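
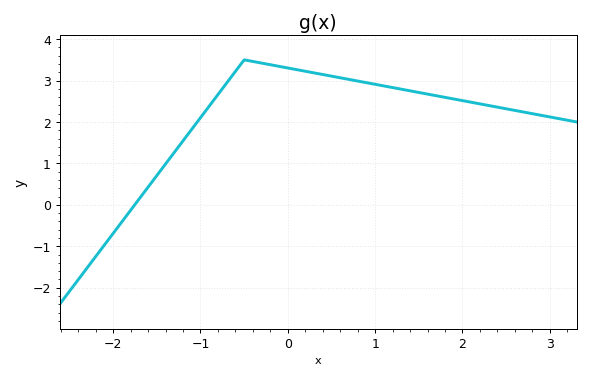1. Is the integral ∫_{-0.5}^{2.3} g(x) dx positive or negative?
positive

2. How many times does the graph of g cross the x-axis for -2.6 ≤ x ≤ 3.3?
1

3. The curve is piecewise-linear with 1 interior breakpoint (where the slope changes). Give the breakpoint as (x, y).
(-0.5, 3.5)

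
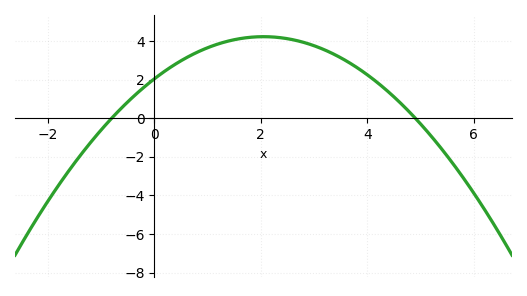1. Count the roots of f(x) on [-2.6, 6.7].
2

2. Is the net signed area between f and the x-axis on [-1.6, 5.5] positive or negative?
positive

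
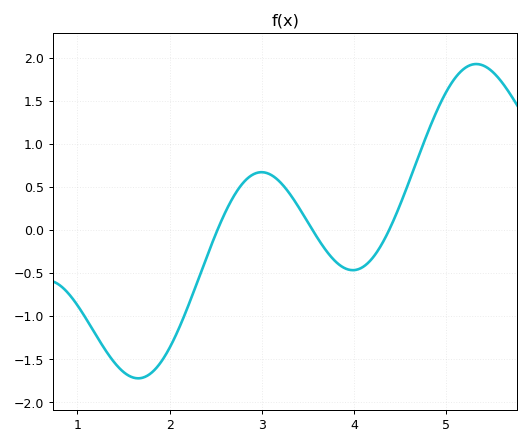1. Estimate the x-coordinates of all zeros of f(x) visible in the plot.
2.52, 3.55, 4.38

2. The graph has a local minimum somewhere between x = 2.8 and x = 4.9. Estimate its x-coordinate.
3.99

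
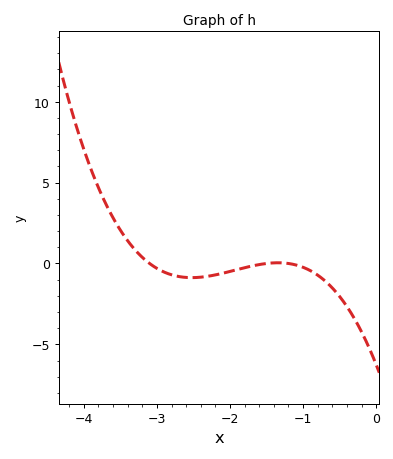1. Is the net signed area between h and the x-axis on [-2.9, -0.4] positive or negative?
negative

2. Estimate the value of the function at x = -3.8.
4.69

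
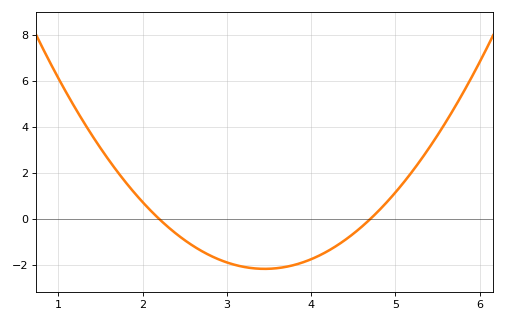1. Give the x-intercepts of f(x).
2.2, 4.7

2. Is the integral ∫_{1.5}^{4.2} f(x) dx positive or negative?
negative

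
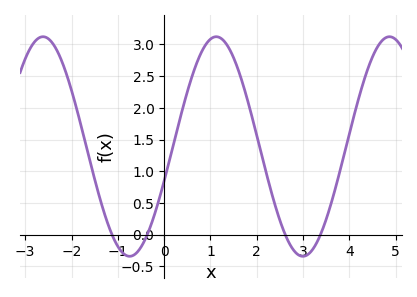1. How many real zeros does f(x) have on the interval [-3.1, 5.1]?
4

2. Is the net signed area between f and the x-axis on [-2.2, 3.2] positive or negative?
positive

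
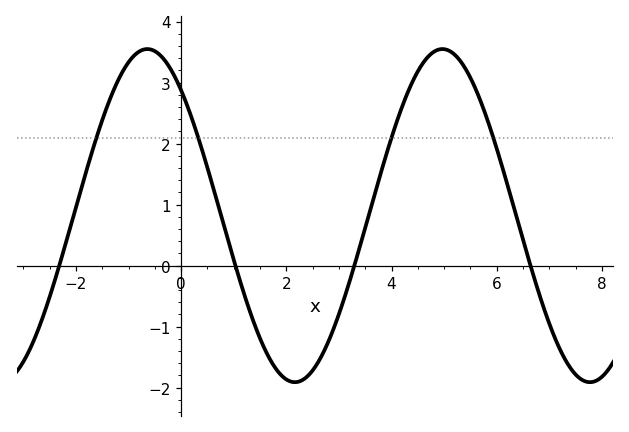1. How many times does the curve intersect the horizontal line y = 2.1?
4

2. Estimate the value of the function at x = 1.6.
-1.39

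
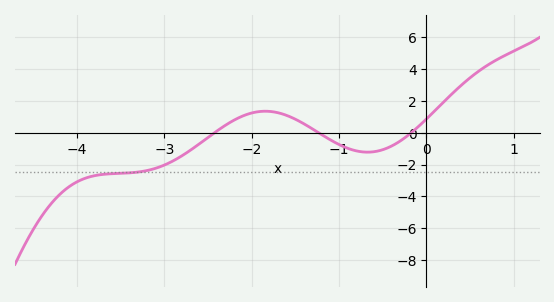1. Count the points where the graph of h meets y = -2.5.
1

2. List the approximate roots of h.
-2.43, -1.23, -0.173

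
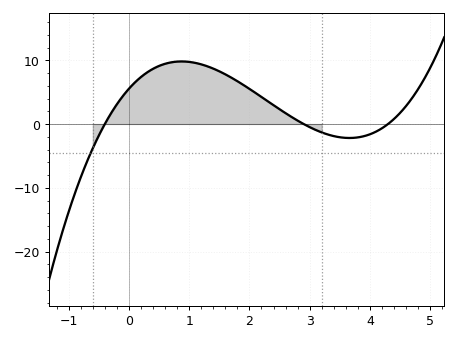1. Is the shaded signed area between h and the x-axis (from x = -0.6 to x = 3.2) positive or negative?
positive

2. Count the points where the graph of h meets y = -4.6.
1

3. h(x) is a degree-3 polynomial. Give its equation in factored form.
y = 1.11(x + 0.4)(x - 2.9)(x - 4.3)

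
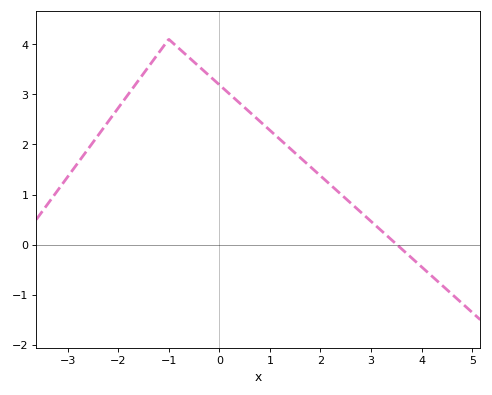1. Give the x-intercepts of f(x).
3.51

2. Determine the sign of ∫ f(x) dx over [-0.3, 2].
positive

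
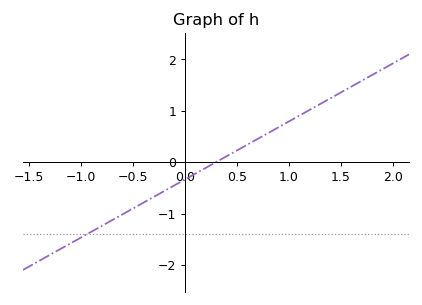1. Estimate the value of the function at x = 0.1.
-0.2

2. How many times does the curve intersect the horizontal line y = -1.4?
1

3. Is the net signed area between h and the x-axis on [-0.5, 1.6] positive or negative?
positive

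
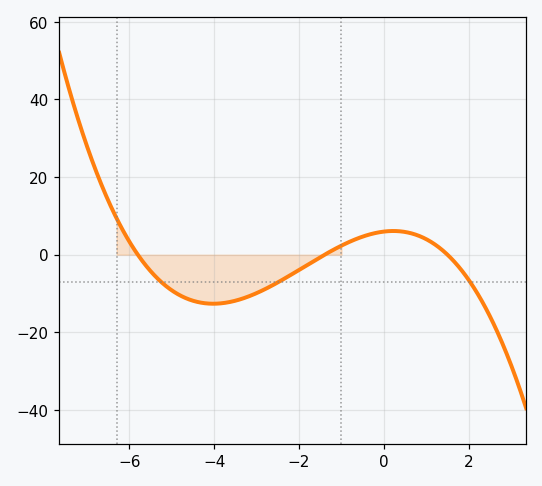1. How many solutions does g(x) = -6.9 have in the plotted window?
3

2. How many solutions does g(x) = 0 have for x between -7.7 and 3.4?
3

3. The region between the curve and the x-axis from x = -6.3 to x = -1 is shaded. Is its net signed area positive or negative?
negative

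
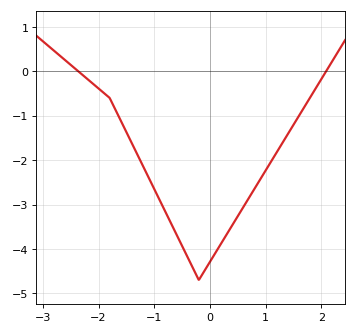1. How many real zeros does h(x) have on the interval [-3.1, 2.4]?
2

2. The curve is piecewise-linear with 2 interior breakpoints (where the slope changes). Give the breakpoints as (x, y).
(-1.8, -0.6); (-0.2, -4.7)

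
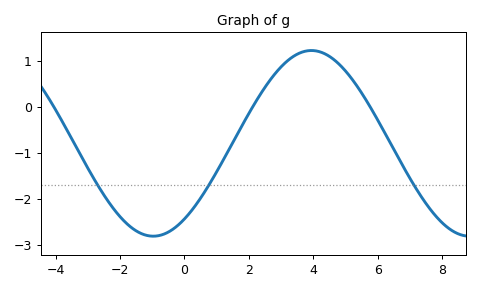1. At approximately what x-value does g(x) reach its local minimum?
-1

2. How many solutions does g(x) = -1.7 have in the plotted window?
3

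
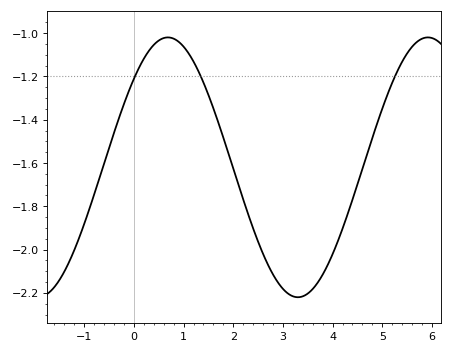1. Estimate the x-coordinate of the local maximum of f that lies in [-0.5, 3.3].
0.6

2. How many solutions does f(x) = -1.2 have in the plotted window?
3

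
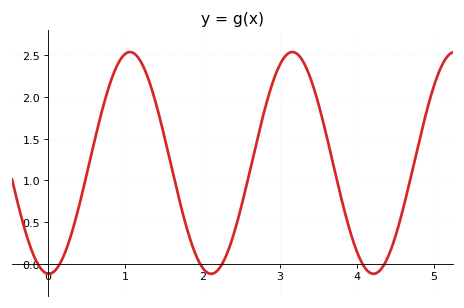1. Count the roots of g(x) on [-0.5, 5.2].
6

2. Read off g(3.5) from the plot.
1.93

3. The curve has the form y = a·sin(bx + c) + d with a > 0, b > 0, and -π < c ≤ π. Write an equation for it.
y = 1.33sin(2.99x - 1.61) + 1.21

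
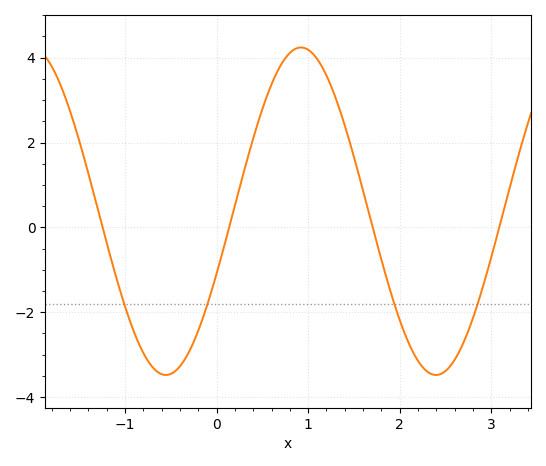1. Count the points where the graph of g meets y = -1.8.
4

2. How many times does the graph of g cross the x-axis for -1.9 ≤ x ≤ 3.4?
4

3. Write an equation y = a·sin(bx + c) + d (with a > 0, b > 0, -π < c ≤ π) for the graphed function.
y = 3.86sin(2.13x - 0.392) + 0.38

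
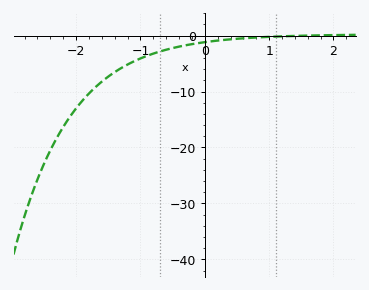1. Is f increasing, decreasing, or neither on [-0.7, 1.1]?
increasing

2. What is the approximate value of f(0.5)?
-1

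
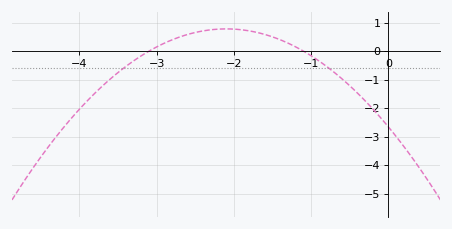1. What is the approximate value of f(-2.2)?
0.8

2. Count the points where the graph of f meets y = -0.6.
2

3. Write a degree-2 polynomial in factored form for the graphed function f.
y = -0.78(x + 3.1)(x + 1.1)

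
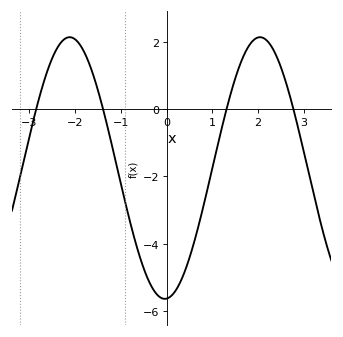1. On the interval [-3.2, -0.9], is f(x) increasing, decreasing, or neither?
neither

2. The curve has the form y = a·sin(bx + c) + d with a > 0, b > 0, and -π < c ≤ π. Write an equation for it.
y = 3.89sin(1.5x - 1.5) - 1.75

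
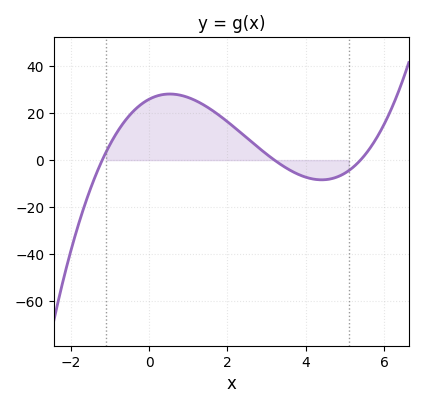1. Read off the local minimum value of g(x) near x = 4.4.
-8.4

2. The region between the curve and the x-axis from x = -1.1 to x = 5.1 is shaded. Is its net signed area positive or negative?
positive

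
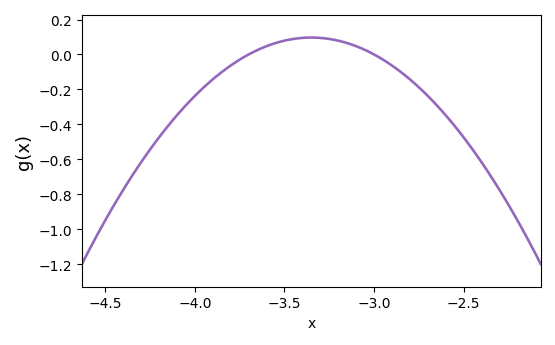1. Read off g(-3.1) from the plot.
0.04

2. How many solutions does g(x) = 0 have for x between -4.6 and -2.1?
2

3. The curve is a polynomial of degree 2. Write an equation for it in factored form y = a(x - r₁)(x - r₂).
y = -0.79(x + 3.7)(x + 3)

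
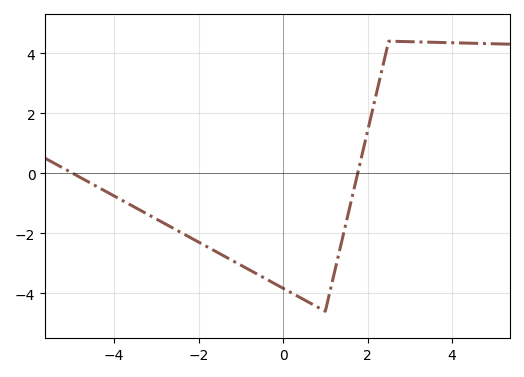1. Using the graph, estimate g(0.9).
-4.6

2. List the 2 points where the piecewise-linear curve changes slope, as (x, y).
(1, -4.6); (2.5, 4.4)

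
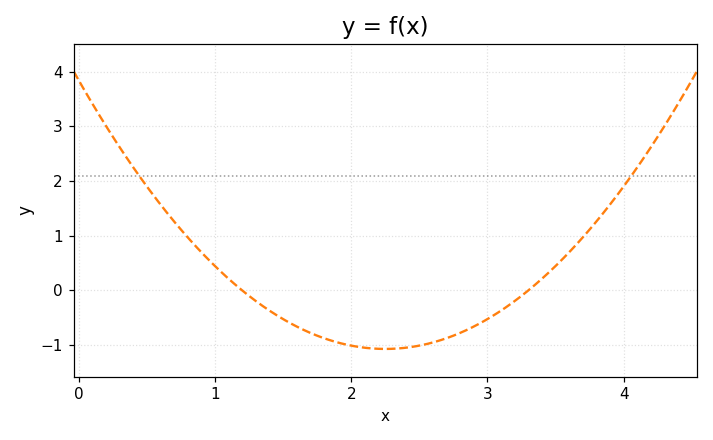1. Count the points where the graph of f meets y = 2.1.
2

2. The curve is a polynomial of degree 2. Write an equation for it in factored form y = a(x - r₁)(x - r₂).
y = 0.97(x - 1.2)(x - 3.3)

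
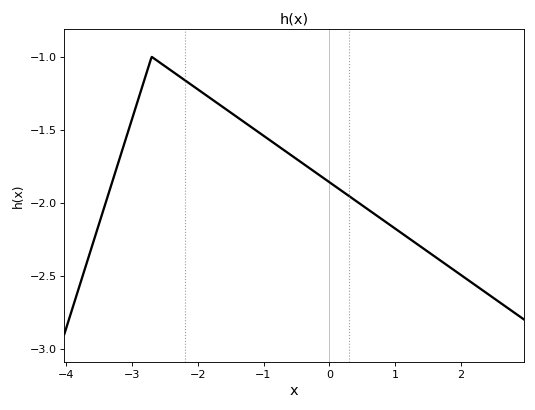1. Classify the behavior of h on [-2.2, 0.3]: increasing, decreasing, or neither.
decreasing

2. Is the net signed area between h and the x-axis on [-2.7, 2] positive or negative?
negative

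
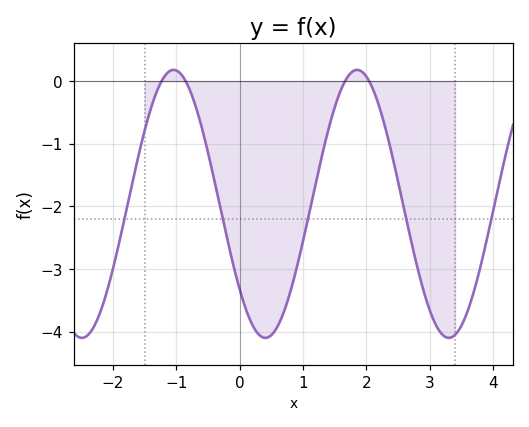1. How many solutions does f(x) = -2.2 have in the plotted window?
5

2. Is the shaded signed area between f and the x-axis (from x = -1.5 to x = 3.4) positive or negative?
negative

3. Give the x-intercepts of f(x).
-1.2, -0.9, 1.7, 2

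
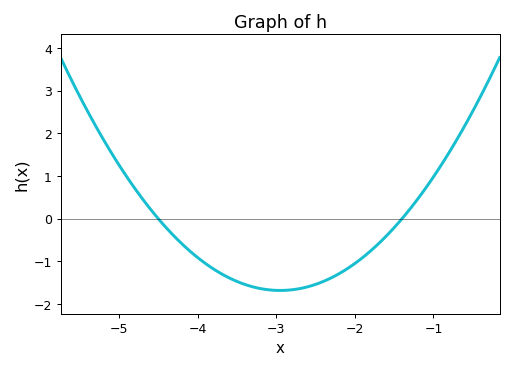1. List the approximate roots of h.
-4.5, -1.4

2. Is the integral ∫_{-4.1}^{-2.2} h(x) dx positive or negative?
negative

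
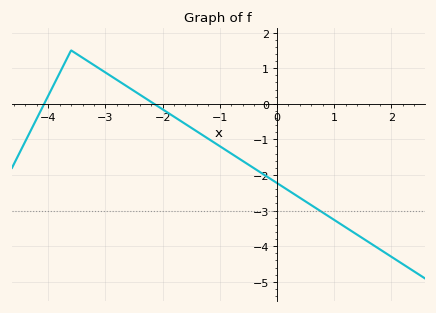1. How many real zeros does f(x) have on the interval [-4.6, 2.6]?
2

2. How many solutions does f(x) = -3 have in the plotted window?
1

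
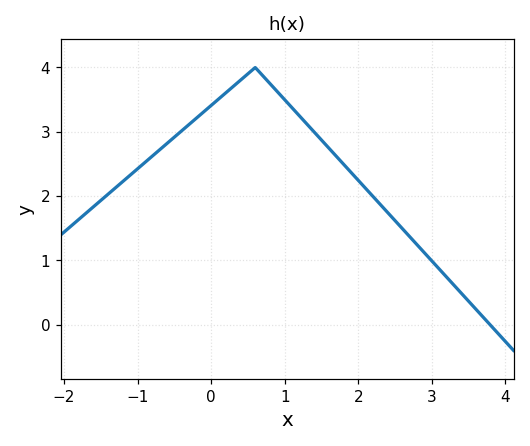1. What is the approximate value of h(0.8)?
3.75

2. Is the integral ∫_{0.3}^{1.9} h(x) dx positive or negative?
positive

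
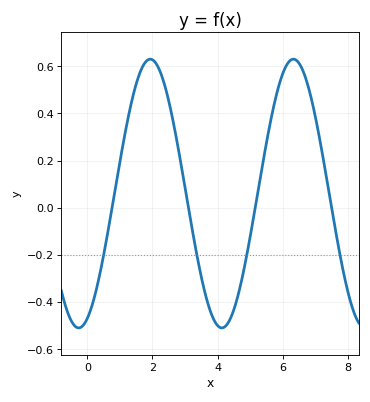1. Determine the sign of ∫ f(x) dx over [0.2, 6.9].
positive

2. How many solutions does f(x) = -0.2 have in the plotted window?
4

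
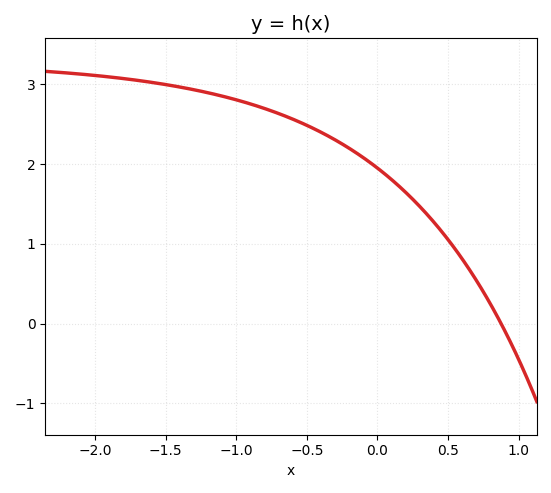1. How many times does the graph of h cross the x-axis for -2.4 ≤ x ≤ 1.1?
1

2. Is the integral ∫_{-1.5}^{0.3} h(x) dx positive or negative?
positive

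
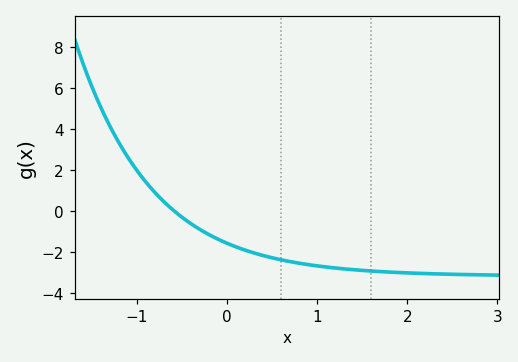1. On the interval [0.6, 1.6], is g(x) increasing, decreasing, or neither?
decreasing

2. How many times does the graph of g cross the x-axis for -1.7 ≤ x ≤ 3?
1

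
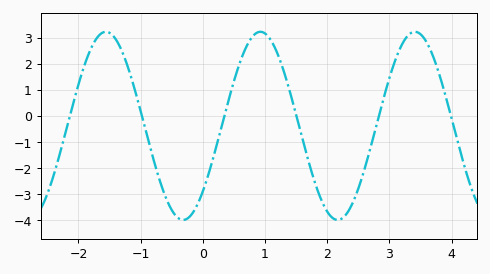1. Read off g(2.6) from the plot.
-2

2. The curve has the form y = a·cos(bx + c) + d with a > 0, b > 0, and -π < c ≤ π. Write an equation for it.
y = 3.61cos(2.5x - 2.3) - 0.38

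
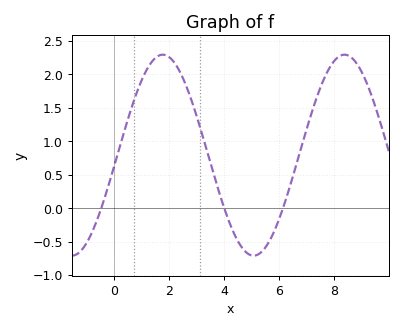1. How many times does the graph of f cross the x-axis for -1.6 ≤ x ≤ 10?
3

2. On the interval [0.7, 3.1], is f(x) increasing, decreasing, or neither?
neither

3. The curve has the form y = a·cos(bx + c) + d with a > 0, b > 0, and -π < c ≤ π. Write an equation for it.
y = 1.5cos(0.95x - 1.67) + 0.79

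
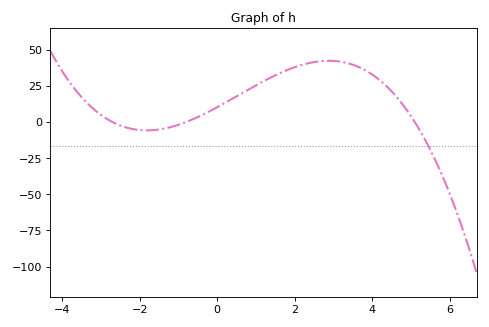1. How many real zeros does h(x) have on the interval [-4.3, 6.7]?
3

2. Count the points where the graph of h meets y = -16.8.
1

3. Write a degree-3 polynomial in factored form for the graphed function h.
y = -0.93(x + 2.7)(x + 0.8)(x - 5.1)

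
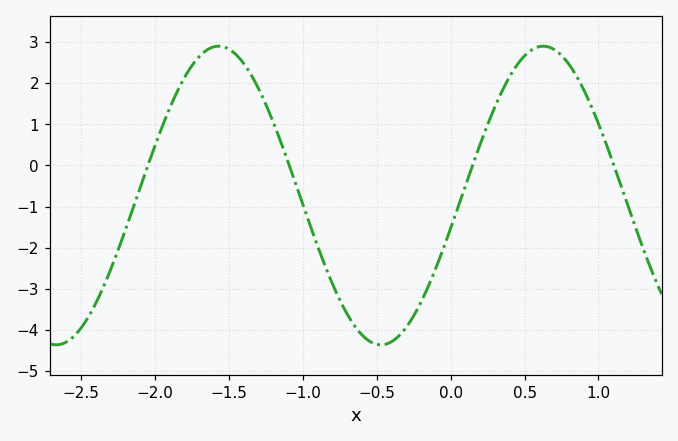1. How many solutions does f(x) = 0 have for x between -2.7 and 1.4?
4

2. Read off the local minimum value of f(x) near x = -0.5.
-4.36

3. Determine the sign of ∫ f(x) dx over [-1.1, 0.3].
negative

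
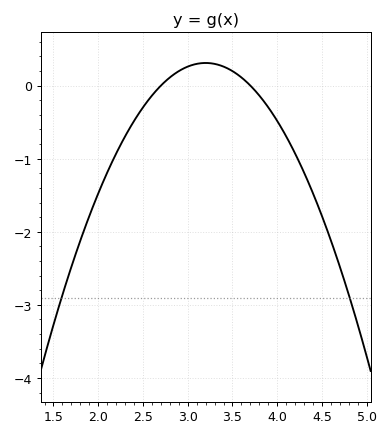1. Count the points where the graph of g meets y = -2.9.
2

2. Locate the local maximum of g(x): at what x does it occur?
3.2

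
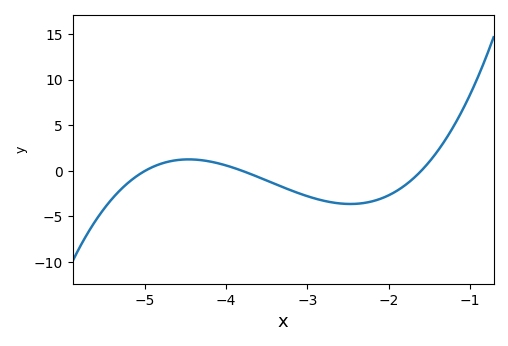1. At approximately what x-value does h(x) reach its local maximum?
-4.46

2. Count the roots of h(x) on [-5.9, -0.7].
3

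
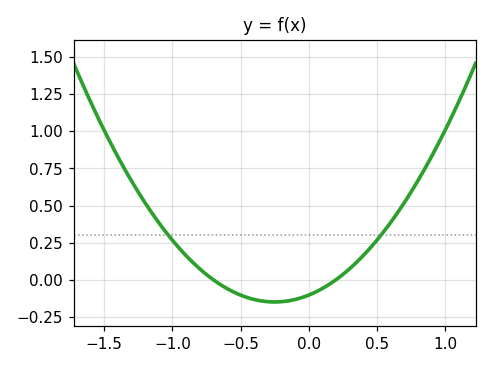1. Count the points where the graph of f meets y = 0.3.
2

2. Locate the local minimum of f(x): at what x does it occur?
-0.25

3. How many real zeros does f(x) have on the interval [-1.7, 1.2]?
2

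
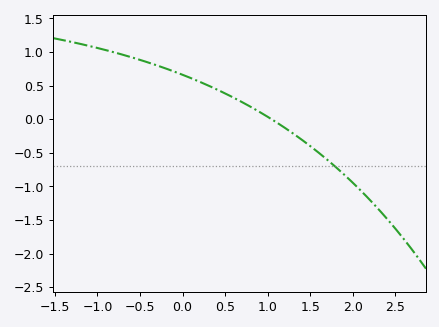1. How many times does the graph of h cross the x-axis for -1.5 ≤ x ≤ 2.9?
1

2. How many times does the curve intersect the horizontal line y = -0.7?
1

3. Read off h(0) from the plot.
0.66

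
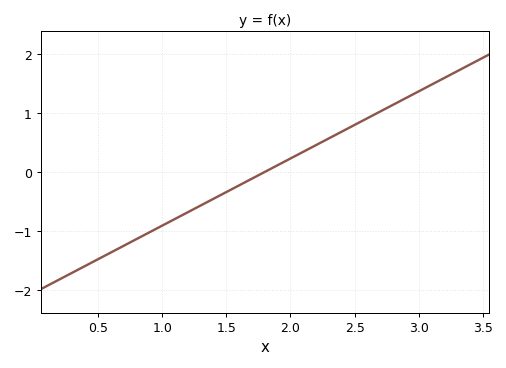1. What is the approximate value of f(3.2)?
1.6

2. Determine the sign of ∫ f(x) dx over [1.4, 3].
positive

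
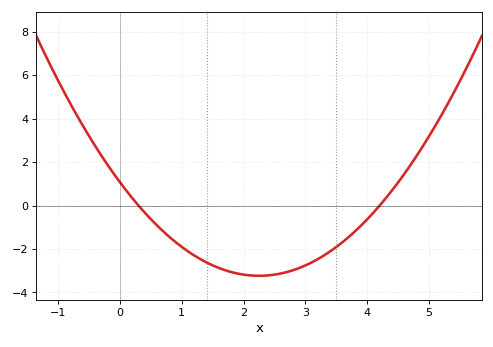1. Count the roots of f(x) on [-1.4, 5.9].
2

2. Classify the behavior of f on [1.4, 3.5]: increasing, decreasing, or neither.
neither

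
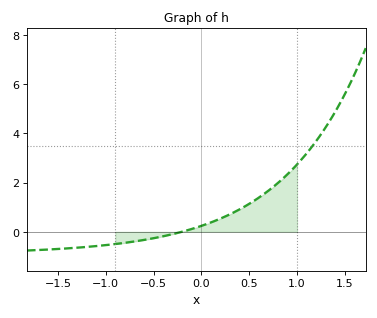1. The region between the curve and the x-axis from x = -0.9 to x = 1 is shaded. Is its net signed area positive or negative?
positive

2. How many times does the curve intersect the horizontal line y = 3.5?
1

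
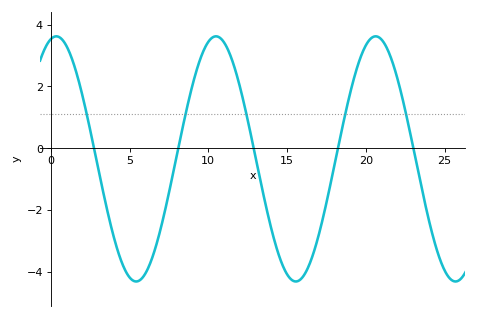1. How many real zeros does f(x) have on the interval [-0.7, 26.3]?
5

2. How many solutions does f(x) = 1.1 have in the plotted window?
5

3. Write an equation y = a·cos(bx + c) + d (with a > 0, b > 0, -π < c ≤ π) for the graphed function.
y = 3.96cos(0.62x - 0.22) - 0.34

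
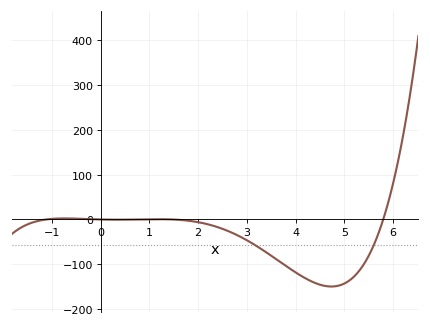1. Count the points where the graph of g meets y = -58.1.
2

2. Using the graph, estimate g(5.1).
-140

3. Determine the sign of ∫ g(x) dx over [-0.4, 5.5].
negative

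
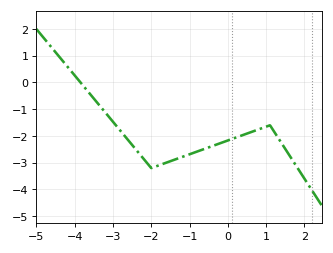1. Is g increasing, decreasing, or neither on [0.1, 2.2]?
neither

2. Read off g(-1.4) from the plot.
-2.9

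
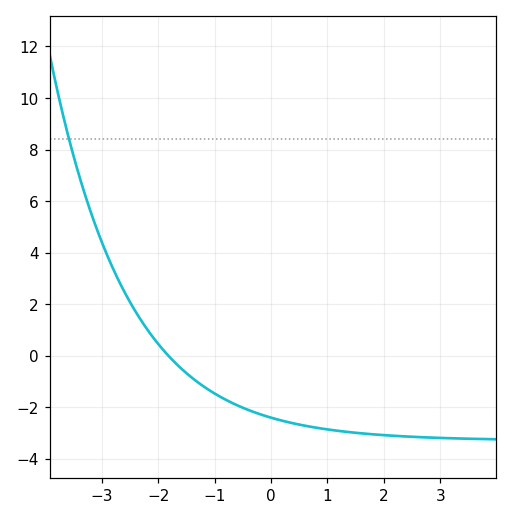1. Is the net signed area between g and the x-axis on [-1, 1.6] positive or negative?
negative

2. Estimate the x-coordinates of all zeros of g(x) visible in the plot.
-1.82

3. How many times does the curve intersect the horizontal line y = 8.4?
1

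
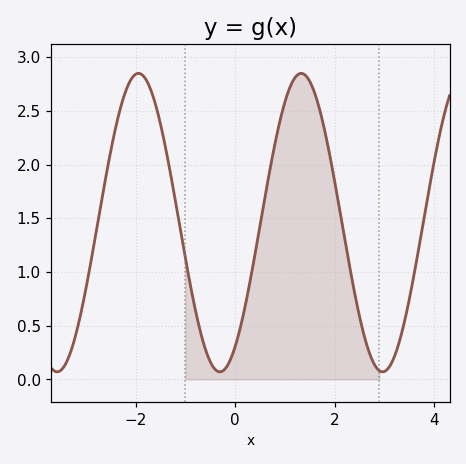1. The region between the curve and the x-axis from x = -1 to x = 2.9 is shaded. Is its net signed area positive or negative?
positive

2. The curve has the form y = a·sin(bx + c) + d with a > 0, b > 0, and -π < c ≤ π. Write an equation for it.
y = 1.39sin(1.9x - 0.98) + 1.46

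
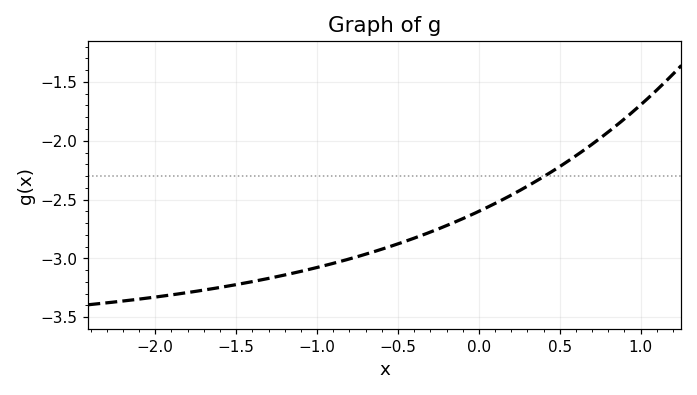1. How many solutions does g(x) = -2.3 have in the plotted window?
1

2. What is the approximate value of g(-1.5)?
-3.22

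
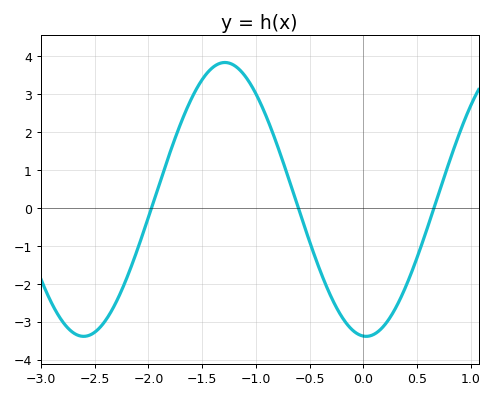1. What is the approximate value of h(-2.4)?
-2.97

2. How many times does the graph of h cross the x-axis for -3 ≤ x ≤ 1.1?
3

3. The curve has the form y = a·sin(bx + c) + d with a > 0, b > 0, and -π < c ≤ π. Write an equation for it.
y = 3.61sin(2.39x - 1.63) + 0.22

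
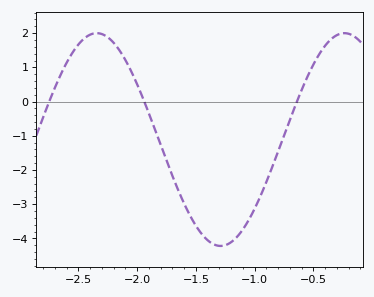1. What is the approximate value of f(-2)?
0.5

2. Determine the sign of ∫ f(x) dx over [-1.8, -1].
negative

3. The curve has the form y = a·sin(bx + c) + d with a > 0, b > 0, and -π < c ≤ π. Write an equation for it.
y = 3.11sin(3x + 2.3) - 1.11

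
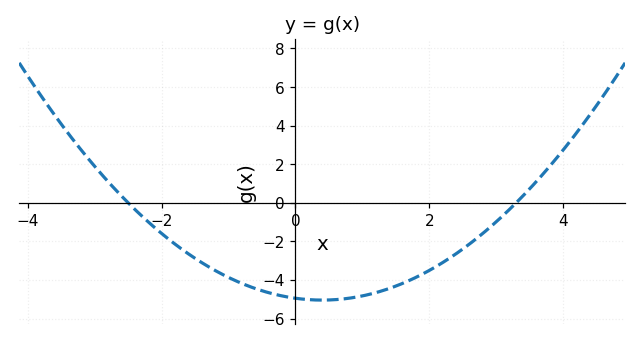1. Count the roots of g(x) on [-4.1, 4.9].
2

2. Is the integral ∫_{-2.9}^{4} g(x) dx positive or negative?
negative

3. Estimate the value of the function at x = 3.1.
-0.6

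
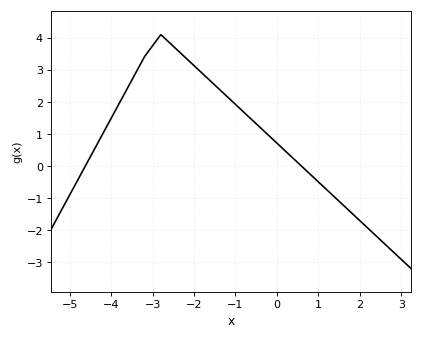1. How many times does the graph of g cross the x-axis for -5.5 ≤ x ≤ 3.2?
2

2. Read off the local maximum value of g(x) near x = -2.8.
4.1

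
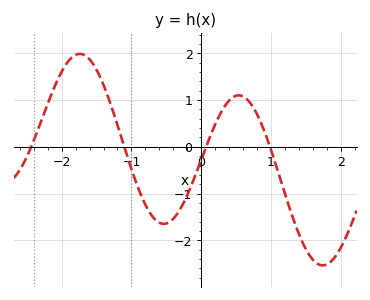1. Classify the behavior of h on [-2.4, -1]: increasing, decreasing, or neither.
neither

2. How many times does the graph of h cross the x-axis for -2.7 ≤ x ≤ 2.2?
4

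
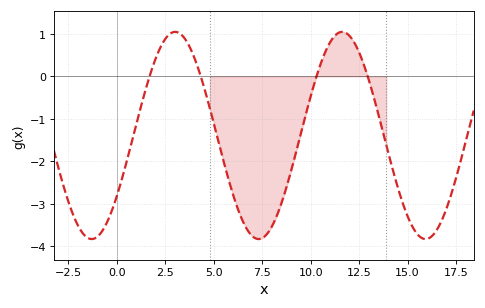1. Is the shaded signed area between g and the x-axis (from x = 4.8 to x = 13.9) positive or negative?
negative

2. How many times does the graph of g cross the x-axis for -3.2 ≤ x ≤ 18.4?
4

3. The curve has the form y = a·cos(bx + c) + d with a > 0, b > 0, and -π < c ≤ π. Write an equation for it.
y = 2.44cos(0.73x - 2.2) - 1.39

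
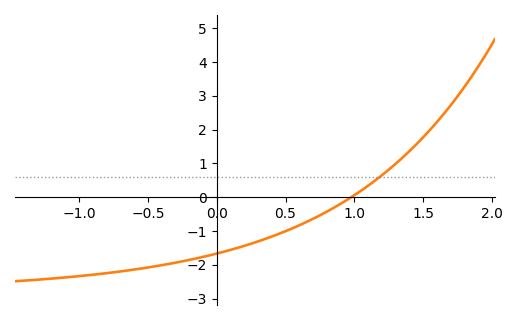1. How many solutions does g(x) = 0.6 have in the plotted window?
1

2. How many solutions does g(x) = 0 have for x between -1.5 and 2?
1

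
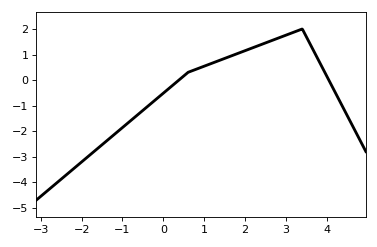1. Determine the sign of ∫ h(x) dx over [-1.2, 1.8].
negative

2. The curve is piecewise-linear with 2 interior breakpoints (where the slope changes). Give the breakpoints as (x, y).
(0.6, 0.3); (3.4, 2)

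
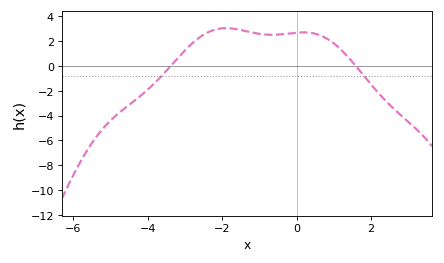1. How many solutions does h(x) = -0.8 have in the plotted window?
2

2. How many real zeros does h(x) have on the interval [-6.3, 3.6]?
2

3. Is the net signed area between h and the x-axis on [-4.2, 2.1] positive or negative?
positive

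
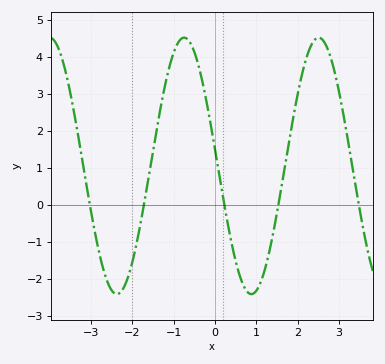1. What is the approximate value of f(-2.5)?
-2.3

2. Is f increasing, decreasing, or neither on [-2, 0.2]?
neither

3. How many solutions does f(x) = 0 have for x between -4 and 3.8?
5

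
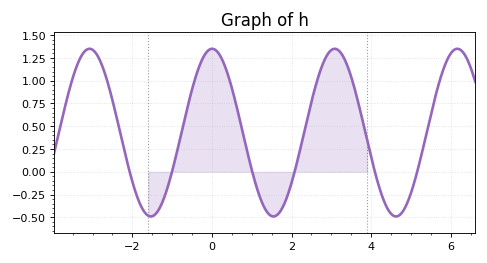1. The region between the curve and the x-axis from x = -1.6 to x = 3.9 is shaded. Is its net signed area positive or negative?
positive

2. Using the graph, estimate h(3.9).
0.345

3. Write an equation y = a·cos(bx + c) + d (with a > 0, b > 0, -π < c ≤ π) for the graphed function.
y = 0.92cos(2.04x - 0.01) + 0.43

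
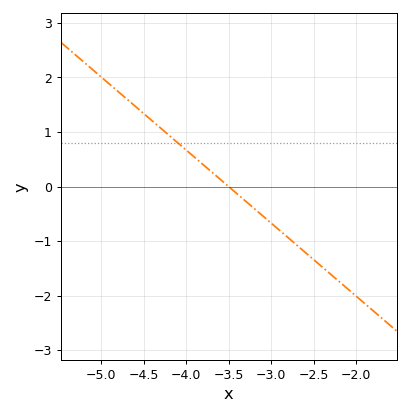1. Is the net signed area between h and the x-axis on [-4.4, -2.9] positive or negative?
positive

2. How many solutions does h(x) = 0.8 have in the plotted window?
1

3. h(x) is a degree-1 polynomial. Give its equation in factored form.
y = -1.34(x + 3.5)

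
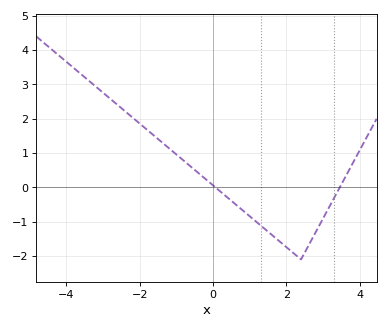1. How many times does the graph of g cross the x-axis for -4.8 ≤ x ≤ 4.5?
2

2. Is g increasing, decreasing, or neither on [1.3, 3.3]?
neither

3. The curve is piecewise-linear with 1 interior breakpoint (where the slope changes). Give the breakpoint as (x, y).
(2.4, -2.1)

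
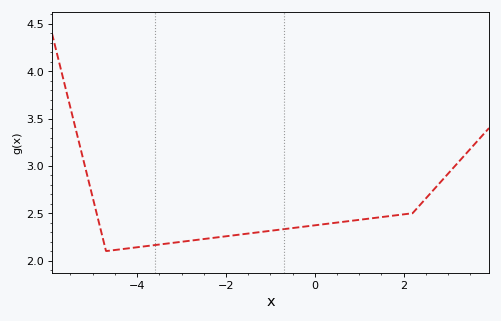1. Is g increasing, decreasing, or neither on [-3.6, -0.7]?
increasing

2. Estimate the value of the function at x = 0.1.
2.4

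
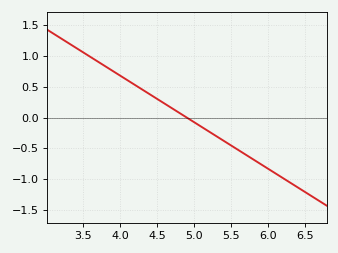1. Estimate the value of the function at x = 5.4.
-0.4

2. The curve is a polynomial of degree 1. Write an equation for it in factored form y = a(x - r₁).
y = -0.76(x - 4.9)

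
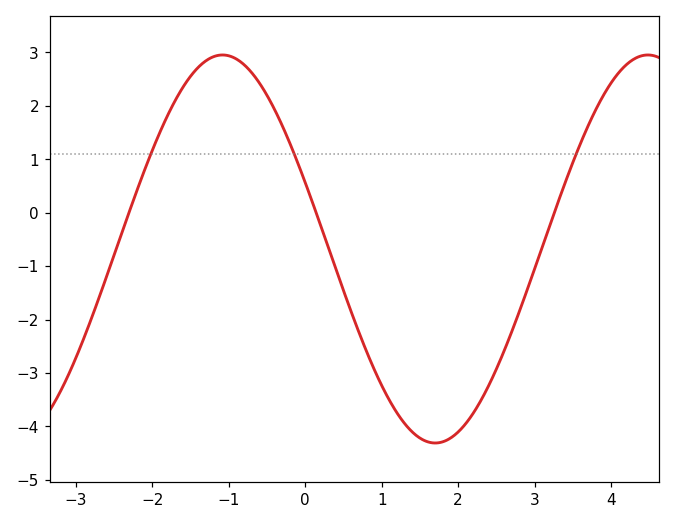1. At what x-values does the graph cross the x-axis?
-2.3, 0.144, 3.26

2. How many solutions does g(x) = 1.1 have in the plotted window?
3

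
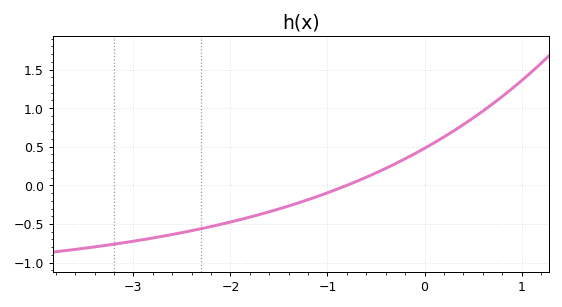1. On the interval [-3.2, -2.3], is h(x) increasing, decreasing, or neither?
increasing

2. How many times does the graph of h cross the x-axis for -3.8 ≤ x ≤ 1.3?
1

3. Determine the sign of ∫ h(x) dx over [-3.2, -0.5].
negative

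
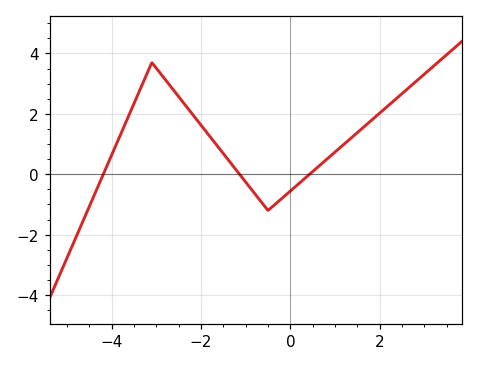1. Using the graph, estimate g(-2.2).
2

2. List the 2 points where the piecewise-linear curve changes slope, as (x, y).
(-3.1, 3.7); (-0.5, -1.2)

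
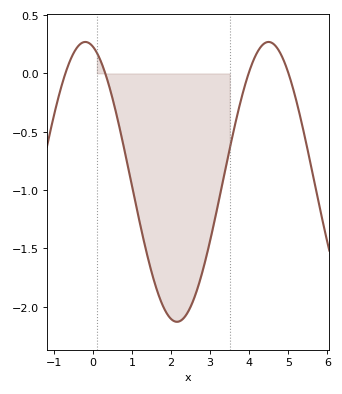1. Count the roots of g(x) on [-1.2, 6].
4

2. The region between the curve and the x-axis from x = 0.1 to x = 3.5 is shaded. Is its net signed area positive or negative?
negative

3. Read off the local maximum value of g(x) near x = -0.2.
0.25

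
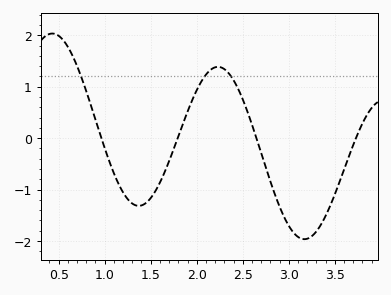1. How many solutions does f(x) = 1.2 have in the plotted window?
3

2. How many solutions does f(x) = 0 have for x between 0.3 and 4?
4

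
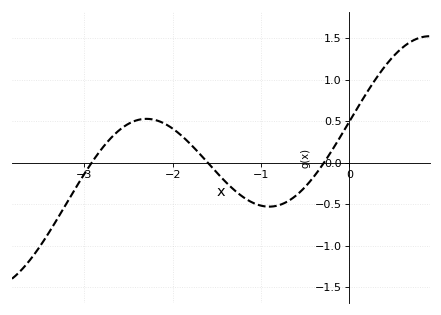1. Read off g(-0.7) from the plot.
-0.45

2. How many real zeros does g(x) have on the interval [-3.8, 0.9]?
3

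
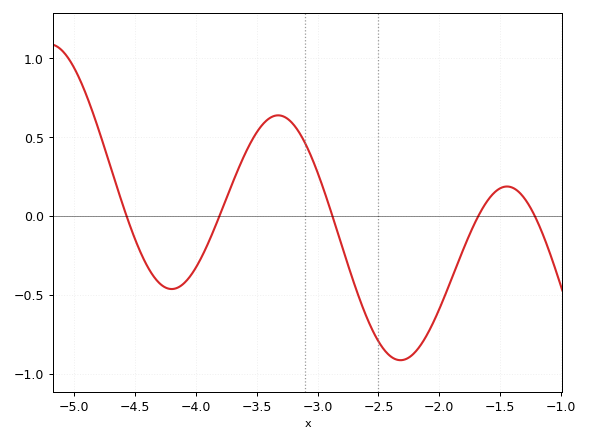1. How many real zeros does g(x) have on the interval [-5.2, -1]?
5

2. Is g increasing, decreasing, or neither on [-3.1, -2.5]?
decreasing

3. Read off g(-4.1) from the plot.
-0.428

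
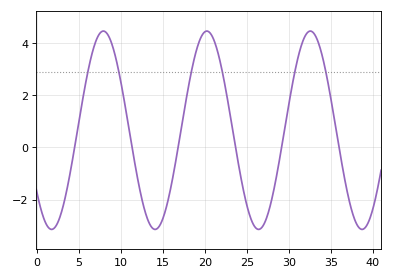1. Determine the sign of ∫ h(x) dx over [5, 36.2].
positive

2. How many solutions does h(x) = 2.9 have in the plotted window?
6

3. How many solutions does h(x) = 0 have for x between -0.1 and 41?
6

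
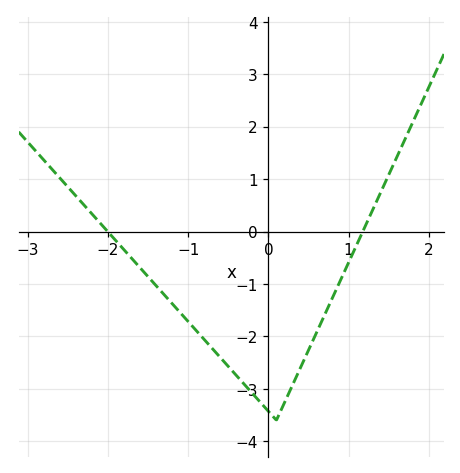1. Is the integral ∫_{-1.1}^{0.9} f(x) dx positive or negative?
negative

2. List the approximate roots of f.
-2, 1.18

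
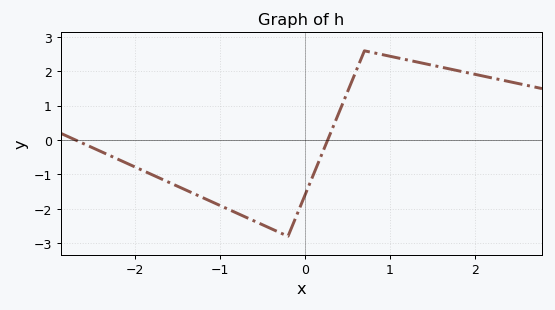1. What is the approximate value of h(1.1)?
2.4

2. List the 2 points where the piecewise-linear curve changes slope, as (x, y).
(-0.2, -2.8); (0.7, 2.6)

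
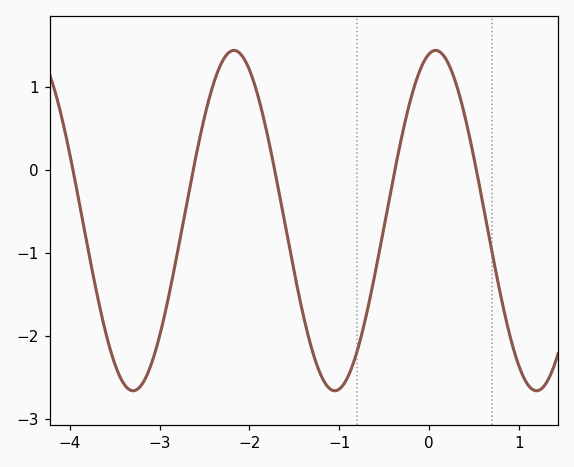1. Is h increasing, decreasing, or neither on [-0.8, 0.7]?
neither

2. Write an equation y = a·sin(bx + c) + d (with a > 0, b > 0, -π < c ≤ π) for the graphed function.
y = 2.05sin(2.8x + 1.37) - 0.61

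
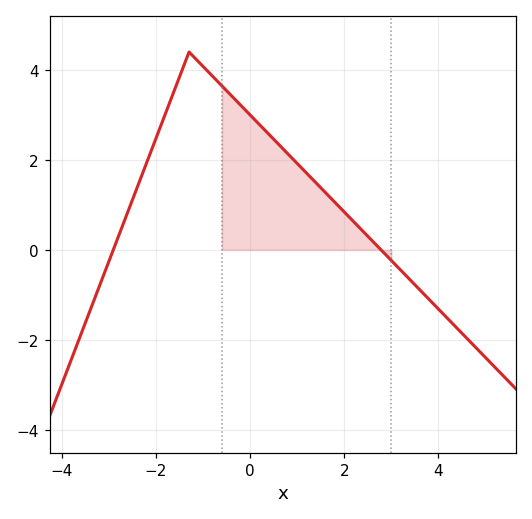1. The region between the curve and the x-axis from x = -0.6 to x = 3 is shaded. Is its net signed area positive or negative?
positive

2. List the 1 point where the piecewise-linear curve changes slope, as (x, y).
(-1.3, 4.4)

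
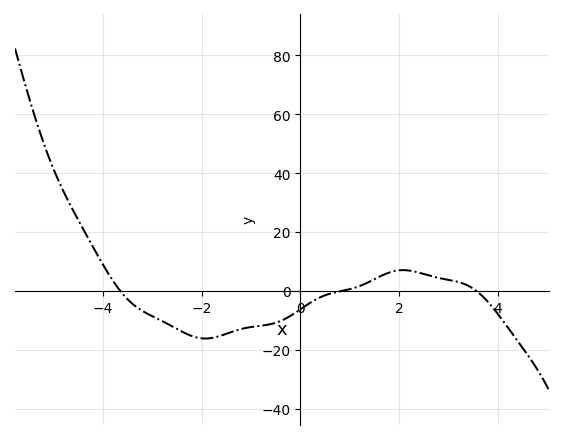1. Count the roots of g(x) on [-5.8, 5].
3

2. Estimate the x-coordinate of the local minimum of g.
-2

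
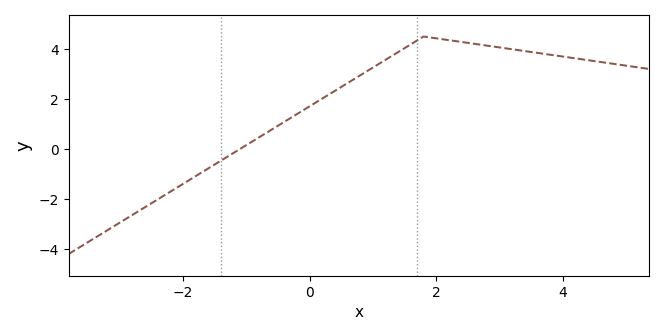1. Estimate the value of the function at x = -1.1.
-0.003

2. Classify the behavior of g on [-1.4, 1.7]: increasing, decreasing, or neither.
increasing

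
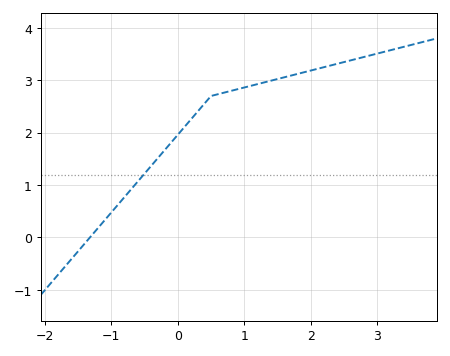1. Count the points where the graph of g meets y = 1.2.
1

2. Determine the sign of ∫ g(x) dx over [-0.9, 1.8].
positive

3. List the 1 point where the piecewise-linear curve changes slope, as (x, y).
(0.5, 2.7)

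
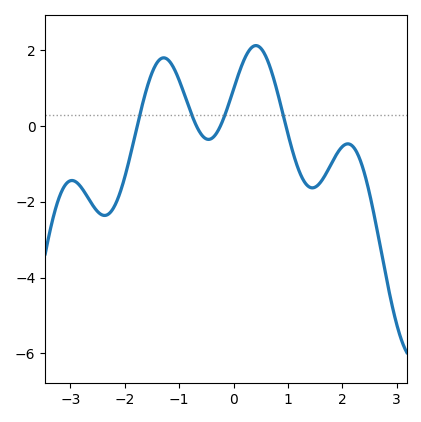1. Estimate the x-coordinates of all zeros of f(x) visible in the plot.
-1.77, -0.681, -0.244, 0.963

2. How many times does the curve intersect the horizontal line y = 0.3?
4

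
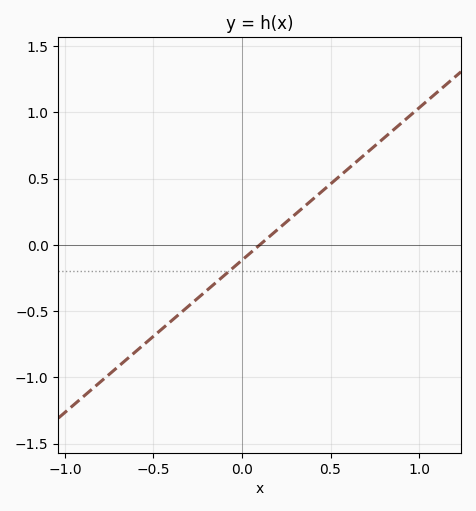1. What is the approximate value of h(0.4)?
0.345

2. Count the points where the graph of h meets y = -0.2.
1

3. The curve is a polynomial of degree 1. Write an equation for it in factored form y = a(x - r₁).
y = 1.15(x - 0.1)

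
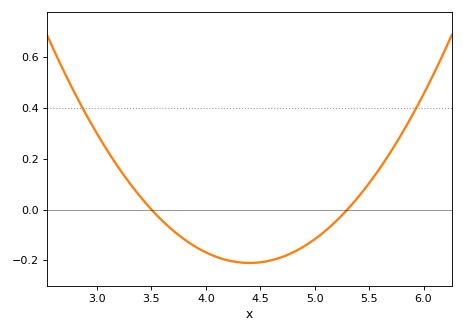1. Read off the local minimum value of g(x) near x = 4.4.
-0.211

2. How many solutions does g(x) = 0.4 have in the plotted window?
2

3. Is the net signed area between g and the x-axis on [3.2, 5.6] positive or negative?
negative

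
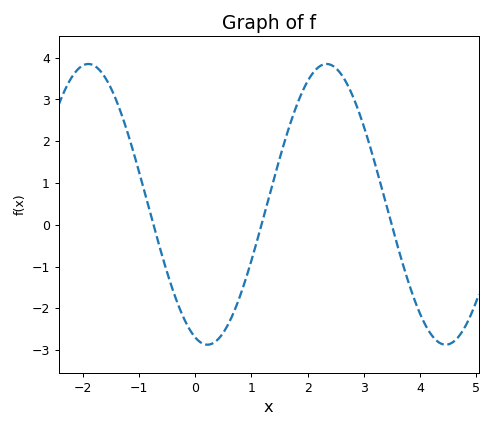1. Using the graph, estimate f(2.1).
3.6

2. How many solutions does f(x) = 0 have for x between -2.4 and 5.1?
3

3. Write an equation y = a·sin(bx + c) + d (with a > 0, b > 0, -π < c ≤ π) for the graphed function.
y = 3.36sin(1.5x - 1.9) + 0.49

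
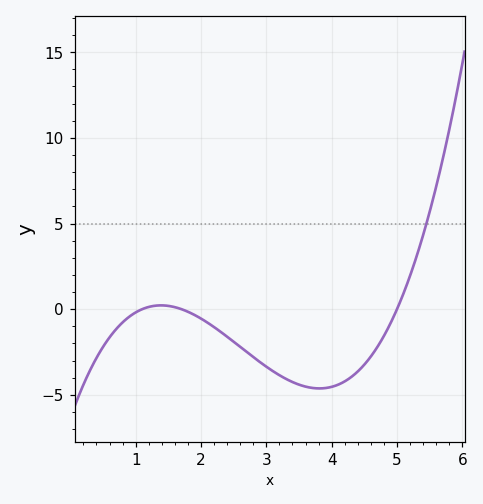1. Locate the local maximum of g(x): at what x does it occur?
1.39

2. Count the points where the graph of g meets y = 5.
1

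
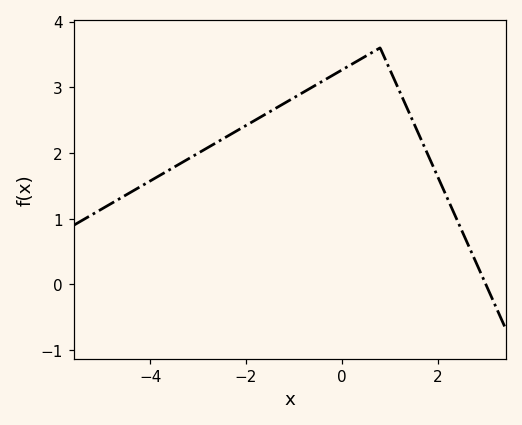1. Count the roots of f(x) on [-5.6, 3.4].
1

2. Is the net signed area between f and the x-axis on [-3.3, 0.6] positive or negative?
positive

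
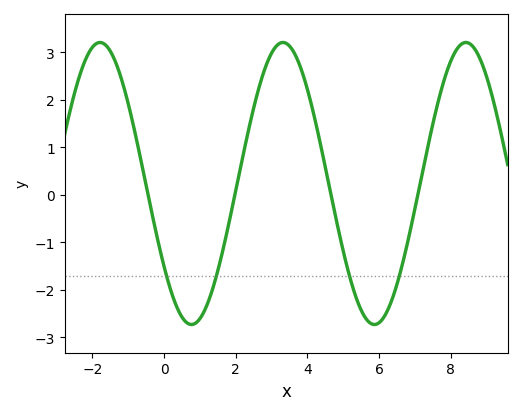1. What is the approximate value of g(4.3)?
1.3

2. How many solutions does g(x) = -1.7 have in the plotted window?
4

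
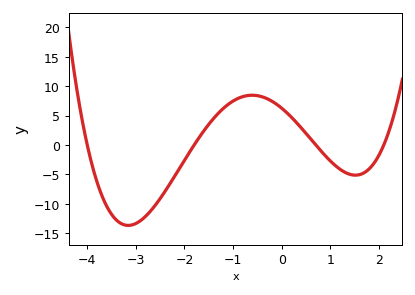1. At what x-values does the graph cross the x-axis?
-4, -1.8, 0.7, 2.1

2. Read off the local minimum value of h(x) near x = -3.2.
-13.5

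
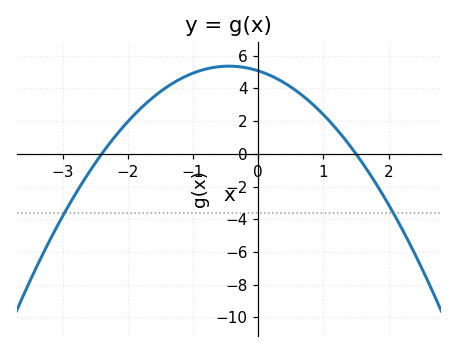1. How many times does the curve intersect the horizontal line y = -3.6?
2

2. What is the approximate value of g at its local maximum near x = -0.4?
5.36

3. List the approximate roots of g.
-2.4, 1.5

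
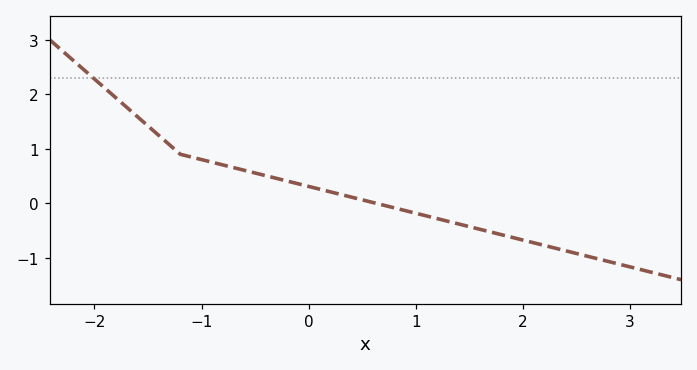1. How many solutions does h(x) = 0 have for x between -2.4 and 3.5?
1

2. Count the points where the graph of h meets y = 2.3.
1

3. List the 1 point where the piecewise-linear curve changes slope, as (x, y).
(-1.2, 0.9)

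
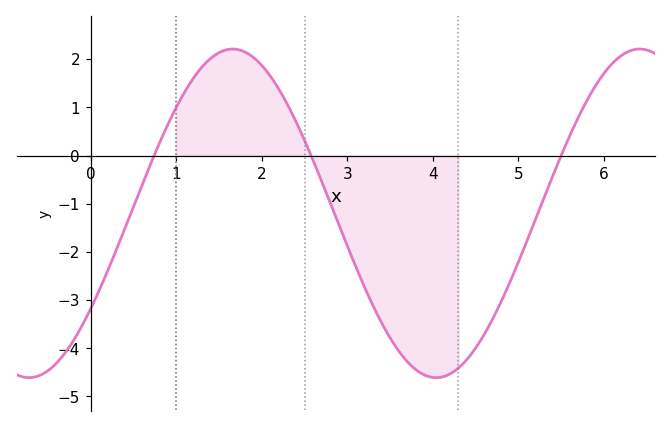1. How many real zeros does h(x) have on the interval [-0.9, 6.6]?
3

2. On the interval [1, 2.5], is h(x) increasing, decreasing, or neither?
neither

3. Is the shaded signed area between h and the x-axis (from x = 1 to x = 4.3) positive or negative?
negative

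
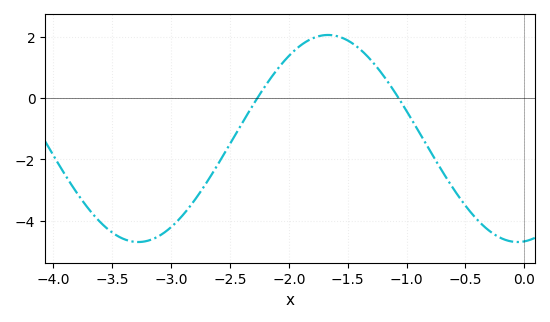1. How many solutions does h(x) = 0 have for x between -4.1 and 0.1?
2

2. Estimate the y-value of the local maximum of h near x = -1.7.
2.06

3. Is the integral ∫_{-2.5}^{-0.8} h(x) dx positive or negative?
positive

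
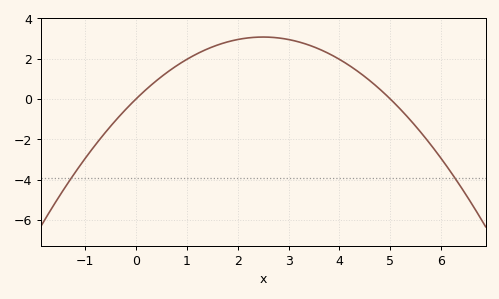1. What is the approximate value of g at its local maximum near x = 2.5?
3.06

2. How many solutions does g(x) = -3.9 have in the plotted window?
2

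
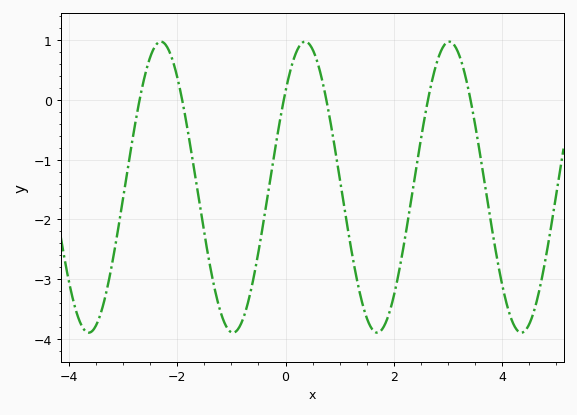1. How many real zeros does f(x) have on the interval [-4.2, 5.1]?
6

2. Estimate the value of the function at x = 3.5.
-0.4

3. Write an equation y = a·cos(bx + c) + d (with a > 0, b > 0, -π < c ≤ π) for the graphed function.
y = 2.43cos(2.4x - 0.85) - 1.46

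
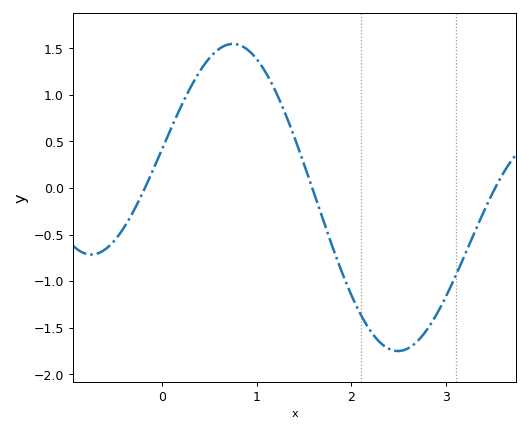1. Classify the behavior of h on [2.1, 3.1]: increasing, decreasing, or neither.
neither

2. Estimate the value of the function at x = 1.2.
1.05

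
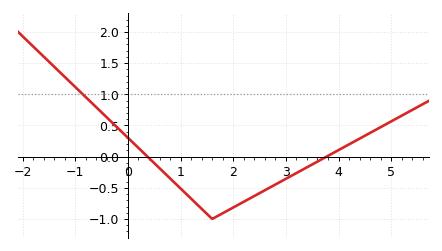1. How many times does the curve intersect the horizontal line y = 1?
1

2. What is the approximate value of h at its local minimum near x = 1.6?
-0.999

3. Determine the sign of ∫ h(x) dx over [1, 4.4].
negative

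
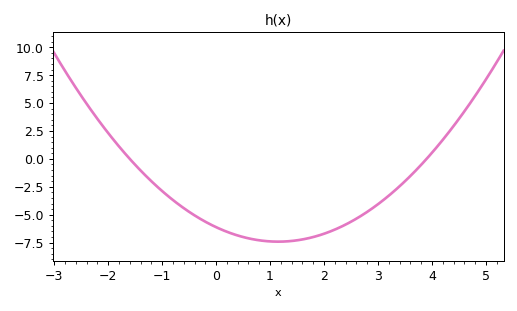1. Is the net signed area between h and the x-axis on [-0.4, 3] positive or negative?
negative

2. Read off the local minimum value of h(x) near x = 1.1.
-7.4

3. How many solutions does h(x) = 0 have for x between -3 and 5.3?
2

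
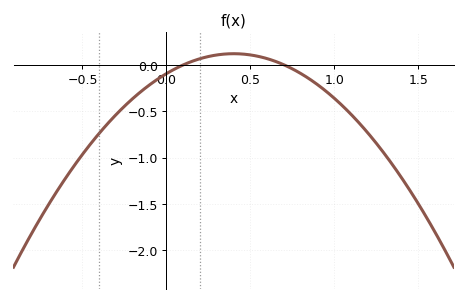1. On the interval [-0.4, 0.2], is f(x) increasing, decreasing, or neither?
increasing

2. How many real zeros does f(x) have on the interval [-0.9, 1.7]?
2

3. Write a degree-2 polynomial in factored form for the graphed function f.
y = -1.34(x - 0.1)(x - 0.7)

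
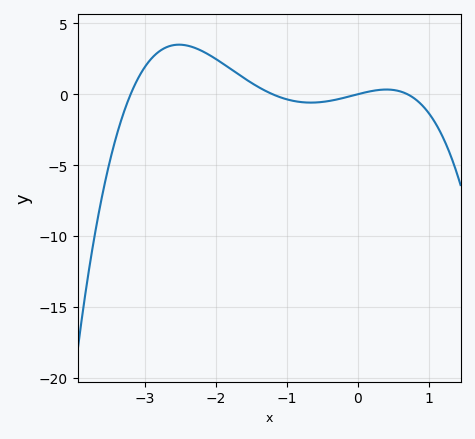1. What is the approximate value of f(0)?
0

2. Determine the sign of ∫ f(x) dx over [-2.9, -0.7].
positive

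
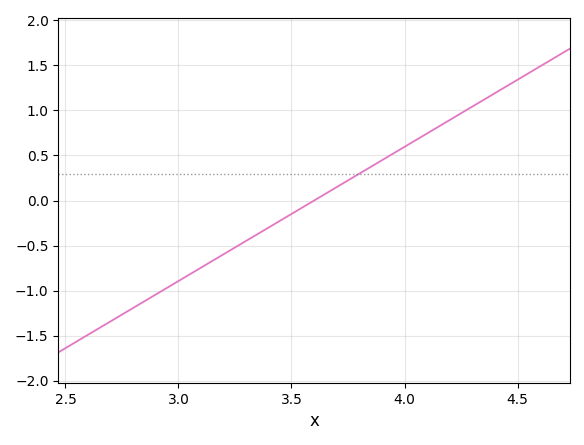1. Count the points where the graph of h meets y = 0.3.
1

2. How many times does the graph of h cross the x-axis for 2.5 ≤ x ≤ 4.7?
1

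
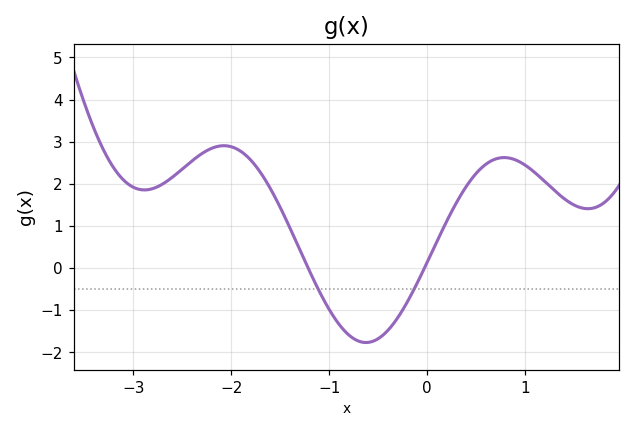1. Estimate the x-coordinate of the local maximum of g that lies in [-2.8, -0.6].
-2.07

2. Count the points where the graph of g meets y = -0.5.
2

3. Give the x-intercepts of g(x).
-1.21, -0.029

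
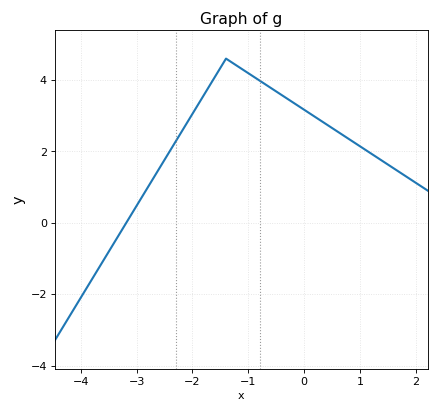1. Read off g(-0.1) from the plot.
3.2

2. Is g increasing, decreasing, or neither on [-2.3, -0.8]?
neither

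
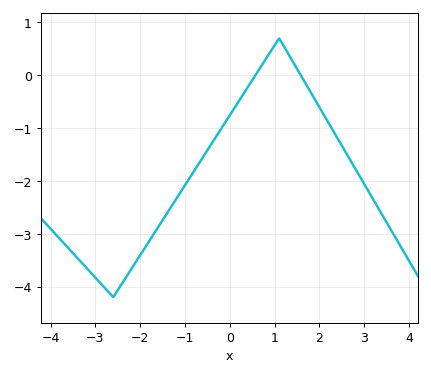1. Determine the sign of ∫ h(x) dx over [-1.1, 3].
negative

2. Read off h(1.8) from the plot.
-0.318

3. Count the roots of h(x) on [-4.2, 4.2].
2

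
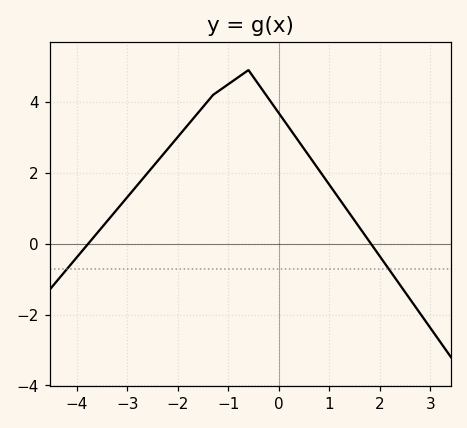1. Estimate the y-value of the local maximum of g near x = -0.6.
4.9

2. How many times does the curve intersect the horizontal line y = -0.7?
2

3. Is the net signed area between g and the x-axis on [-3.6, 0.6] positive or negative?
positive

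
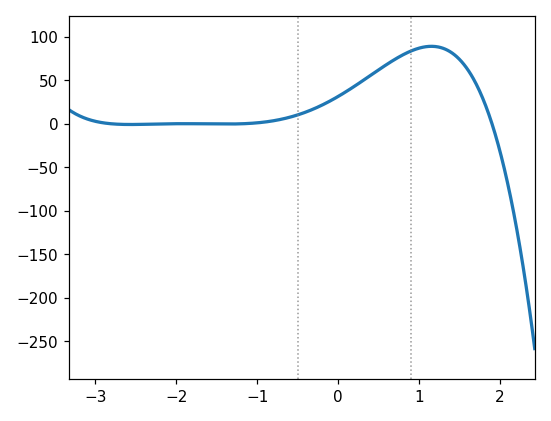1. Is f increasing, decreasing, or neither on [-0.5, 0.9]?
increasing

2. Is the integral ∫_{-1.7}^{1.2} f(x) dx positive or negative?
positive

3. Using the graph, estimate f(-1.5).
0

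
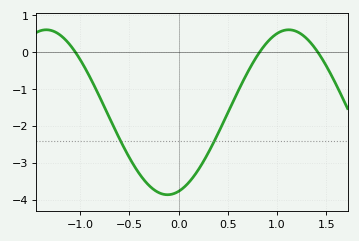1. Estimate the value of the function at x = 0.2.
-3.2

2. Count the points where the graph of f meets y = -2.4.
2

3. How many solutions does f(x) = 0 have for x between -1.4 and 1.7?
3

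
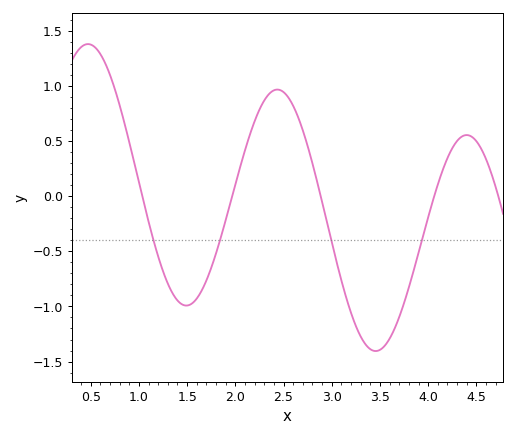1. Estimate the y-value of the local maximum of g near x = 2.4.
0.95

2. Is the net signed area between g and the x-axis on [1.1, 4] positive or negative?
negative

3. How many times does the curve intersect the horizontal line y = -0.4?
4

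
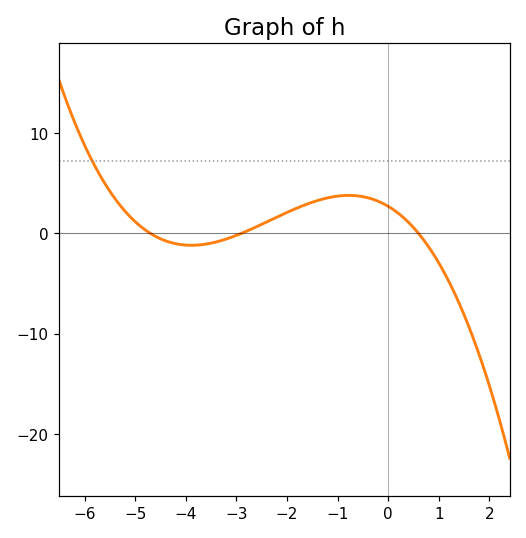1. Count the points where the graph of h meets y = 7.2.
1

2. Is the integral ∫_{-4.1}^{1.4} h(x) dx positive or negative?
positive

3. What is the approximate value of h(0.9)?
-2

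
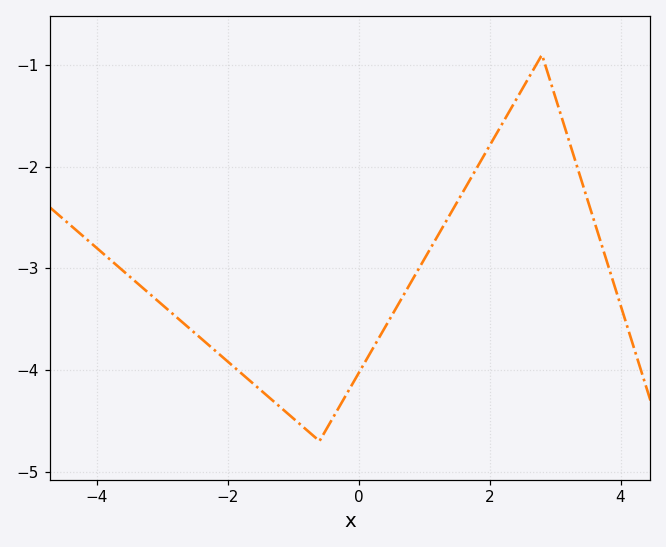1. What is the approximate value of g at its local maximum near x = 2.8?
-0.9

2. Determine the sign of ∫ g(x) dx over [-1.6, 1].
negative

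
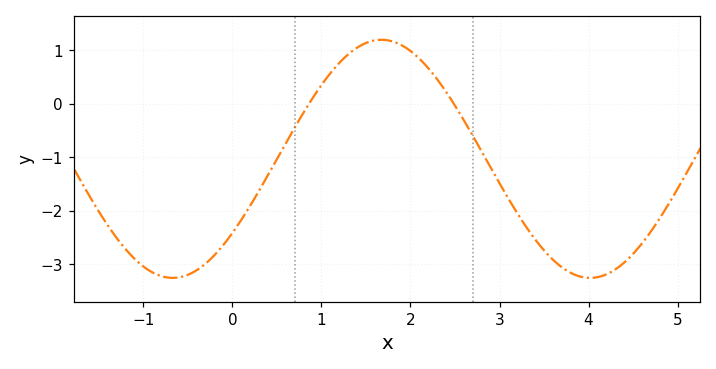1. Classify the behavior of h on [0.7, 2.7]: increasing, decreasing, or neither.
neither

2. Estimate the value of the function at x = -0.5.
-3.2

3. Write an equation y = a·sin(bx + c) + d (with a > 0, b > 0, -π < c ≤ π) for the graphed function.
y = 2.23sin(1.3x - 0.67) - 1.03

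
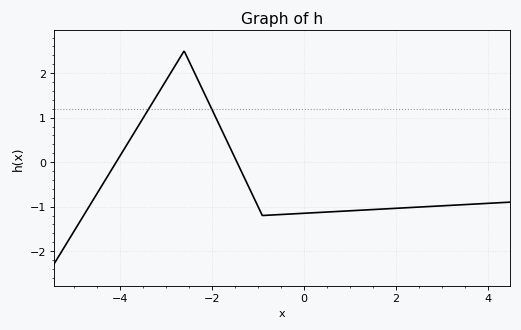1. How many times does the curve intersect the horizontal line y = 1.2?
2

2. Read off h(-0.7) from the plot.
-1.2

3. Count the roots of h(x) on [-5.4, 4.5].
2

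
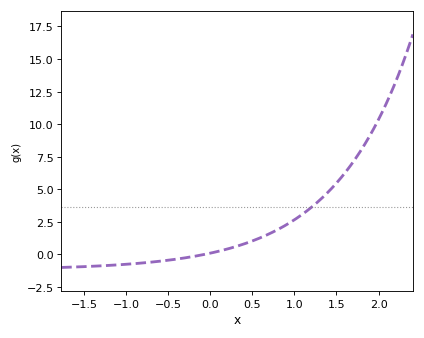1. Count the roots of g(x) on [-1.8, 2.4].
1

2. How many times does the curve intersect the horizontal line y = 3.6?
1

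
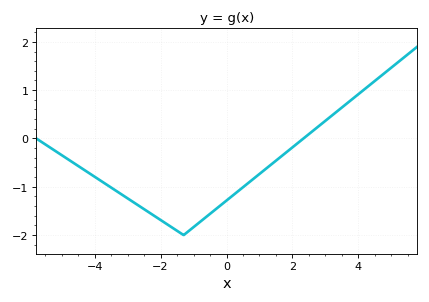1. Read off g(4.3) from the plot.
1.1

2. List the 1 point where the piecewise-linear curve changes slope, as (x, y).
(-1.3, -2)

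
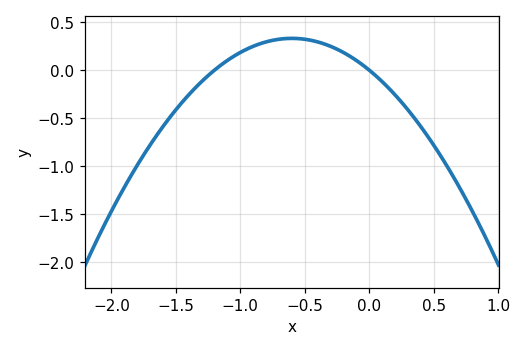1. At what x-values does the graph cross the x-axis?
-1.2, 0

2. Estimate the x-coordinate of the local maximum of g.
-0.6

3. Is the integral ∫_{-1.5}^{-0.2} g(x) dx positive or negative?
positive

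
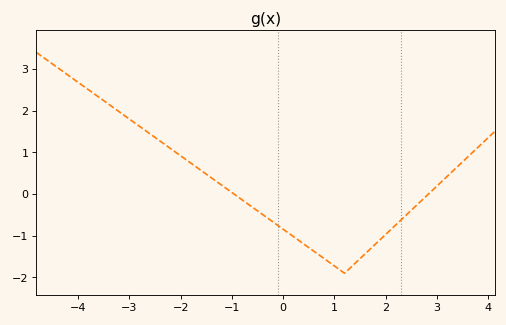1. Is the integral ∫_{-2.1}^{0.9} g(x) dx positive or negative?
negative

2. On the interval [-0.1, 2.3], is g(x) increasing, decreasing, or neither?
neither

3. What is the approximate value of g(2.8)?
0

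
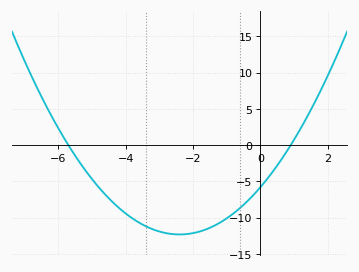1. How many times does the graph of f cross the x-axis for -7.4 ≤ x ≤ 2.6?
2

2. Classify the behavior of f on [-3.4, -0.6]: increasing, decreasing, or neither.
neither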